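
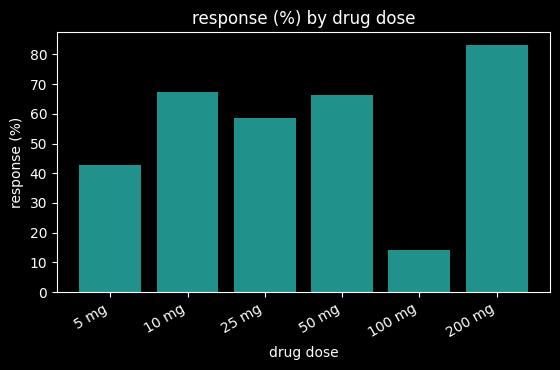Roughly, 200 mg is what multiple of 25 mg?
200 mg ≈ 80, 25 mg ≈ 60; 80/60 ≈ 1.33.

≈ 1.33×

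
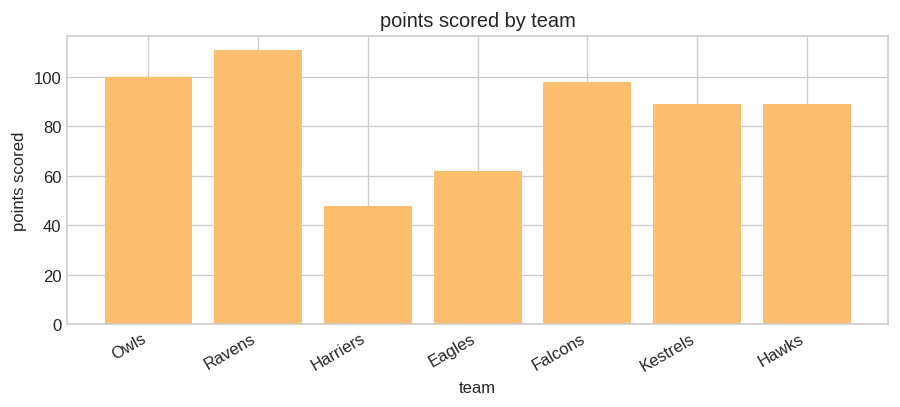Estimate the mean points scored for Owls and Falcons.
(100 + 100) / 2 ≈ 100.

≈ 100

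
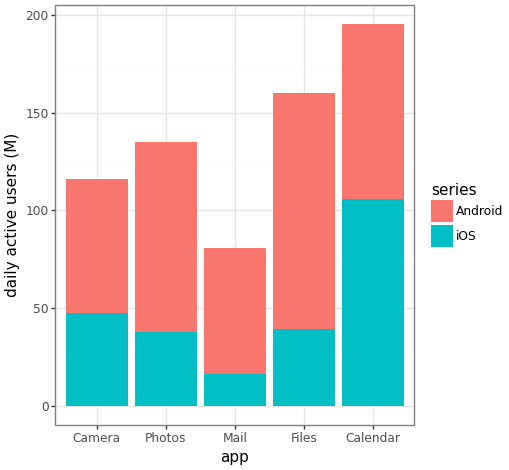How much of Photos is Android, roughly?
Android top ≈ 140, bottom ≈ 40; segment ≈ 100.

≈ 100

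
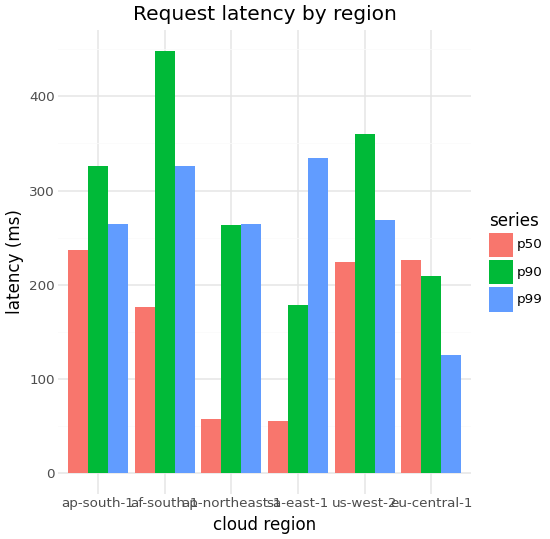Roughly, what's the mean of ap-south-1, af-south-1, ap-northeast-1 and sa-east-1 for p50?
(250 + 200 + 50 + 50) / 4 ≈ 138.

≈ 138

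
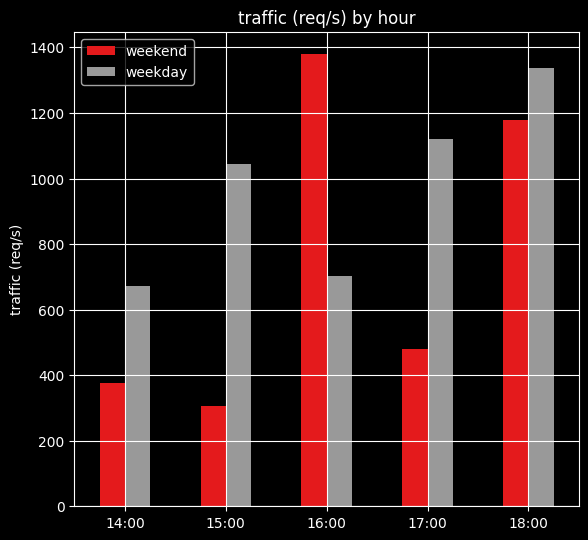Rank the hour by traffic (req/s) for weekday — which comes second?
Top 3 for weekday: 18:00 ≈ 1400, 17:00 ≈ 1200, 15:00 ≈ 1000.

17:00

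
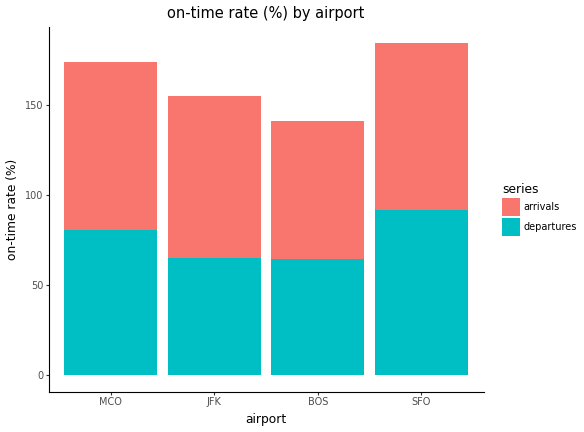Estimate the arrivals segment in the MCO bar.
≈ 100

arrivals top ≈ 180, bottom ≈ 80; segment ≈ 100.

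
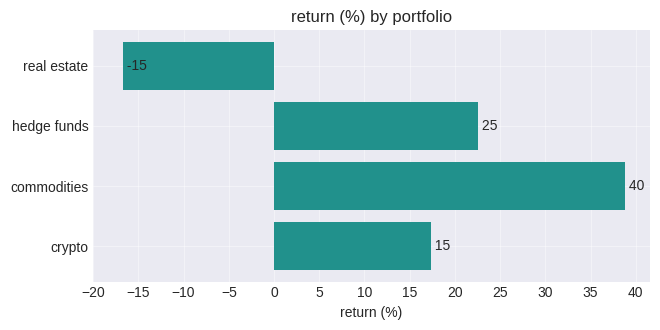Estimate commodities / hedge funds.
commodities ≈ 40, hedge funds ≈ 25; 40/25 ≈ 1.6.

≈ 1.6×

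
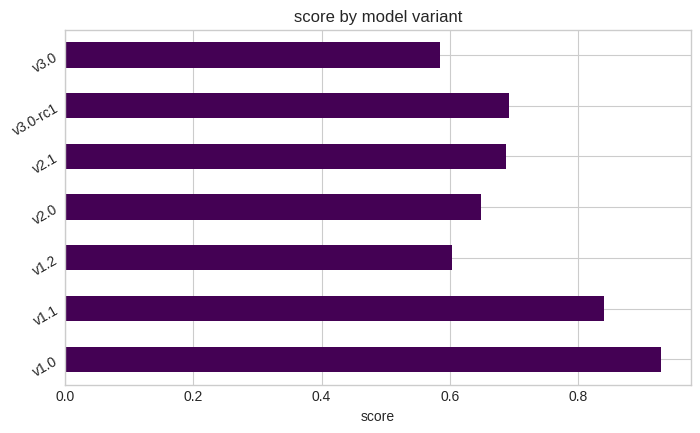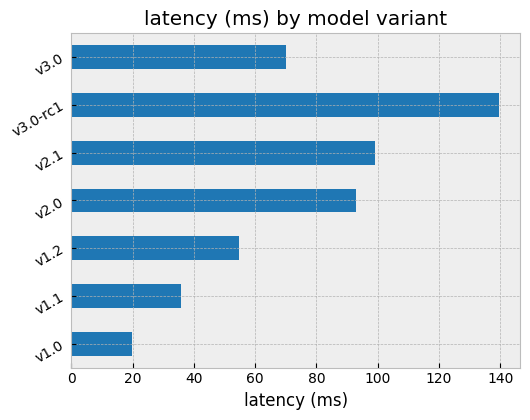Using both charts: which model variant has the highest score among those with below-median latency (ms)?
v1.0

Chart 2 median latency (ms) ≈ 80; below-median model variants: v1.0, v1.1, v1.2. Among those, v1.0 has the highest score (≈ 0.9).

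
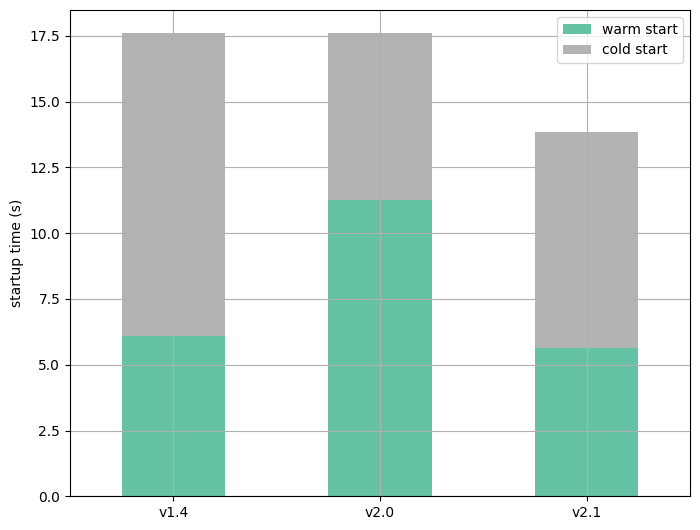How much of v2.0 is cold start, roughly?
cold start top ≈ 18, bottom ≈ 12; segment ≈ 6.

≈ 6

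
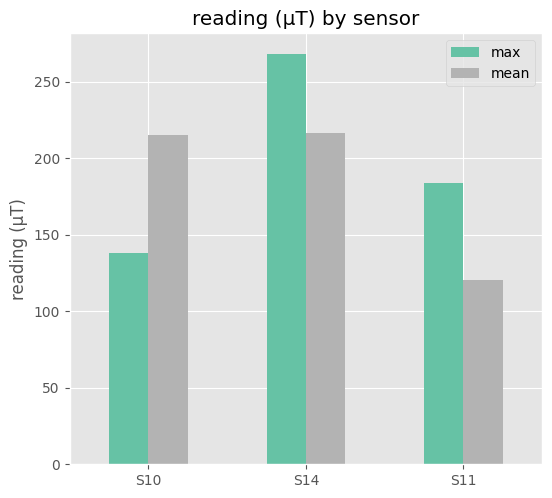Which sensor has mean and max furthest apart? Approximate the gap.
S10: mean ≈ 225, max ≈ 150 → gap ≈ 75. Next-largest (S11) is only ≈ 50.

S10, ≈ 75 µT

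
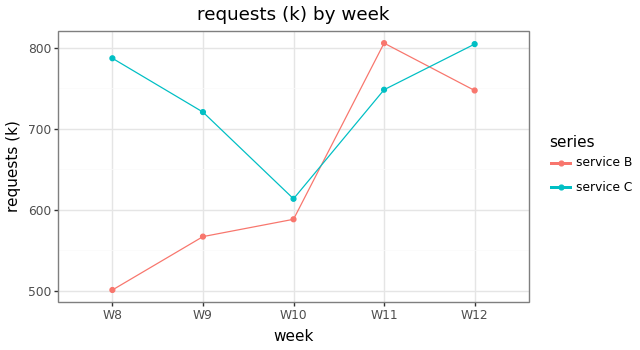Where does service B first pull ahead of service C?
W11

W10: service B ≈ 600 vs service C ≈ 600 (not yet); W11: service B ≈ 800 vs service C ≈ 750 (first crossover).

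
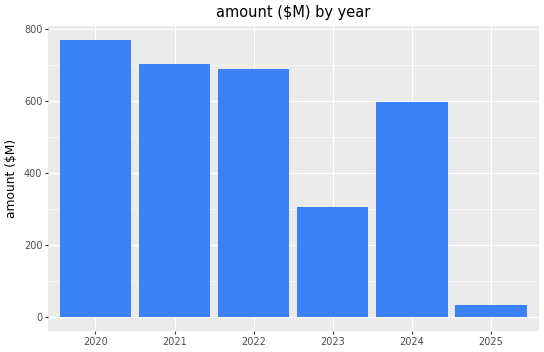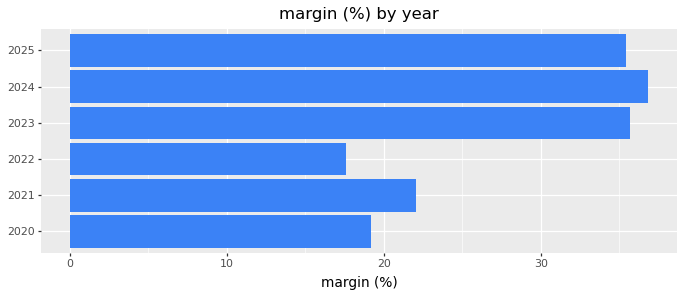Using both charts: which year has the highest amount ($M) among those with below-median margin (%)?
2020

Chart 2 median margin (%) ≈ 30; below-median years: 2020, 2021, 2022. Among those, 2020 has the highest amount ($M) (≈ 800).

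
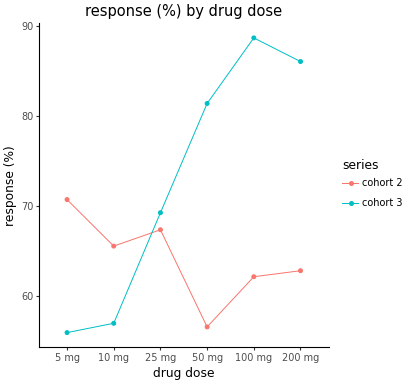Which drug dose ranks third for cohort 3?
Top 4 for cohort 3: 100 mg ≈ 90, 200 mg ≈ 85, 50 mg ≈ 80, 25 mg ≈ 70.

50 mg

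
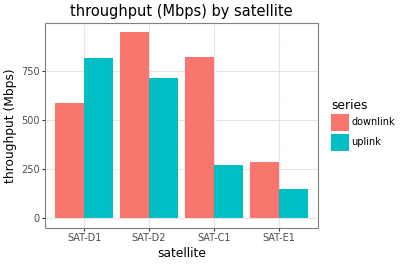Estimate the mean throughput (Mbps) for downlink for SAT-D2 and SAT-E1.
≈ 650

(1000 + 300) / 2 ≈ 650.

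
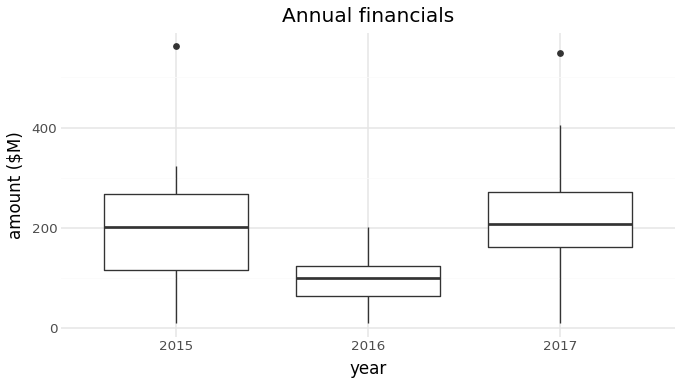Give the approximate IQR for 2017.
≈ 120

Q3 ≈ 280, Q1 ≈ 160; IQR ≈ 120.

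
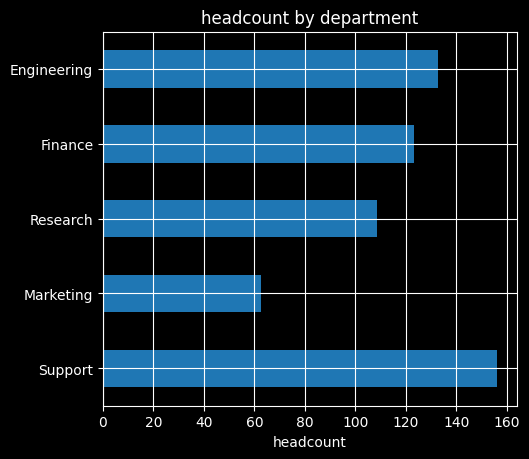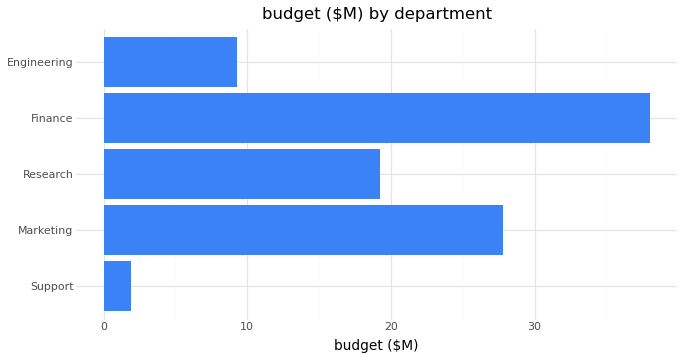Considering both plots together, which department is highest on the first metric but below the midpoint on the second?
Chart 2 median budget ($M) ≈ 20; below-median departments: Support, Engineering. Among those, Support has the highest headcount (≈ 160).

Support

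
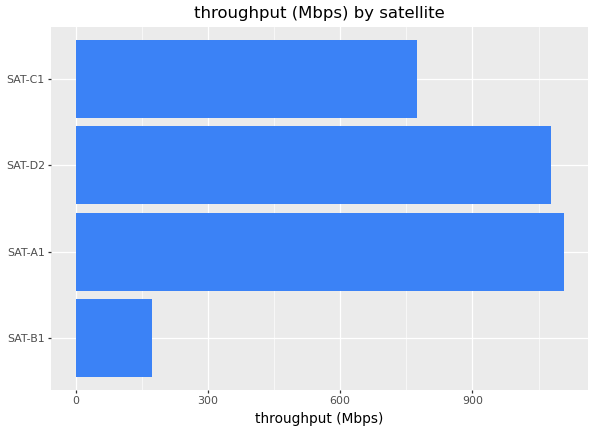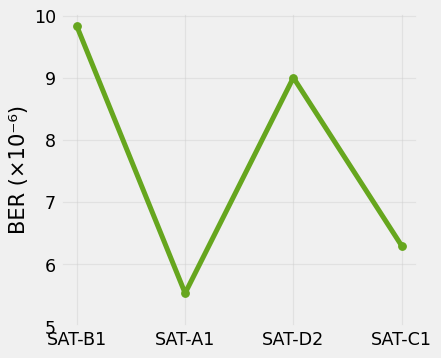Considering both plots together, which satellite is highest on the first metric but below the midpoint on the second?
SAT-A1

Chart 2 median BER (×10⁻⁶) ≈ 8; below-median satellites: SAT-A1, SAT-C1. Among those, SAT-A1 has the highest throughput (Mbps) (≈ 1200).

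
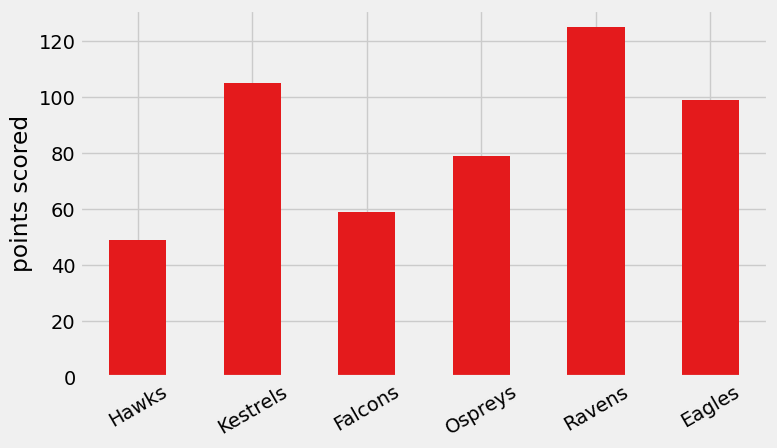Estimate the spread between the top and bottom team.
Max Ravens ≈ 120, min Hawks ≈ 40; range ≈ 80.

≈ 80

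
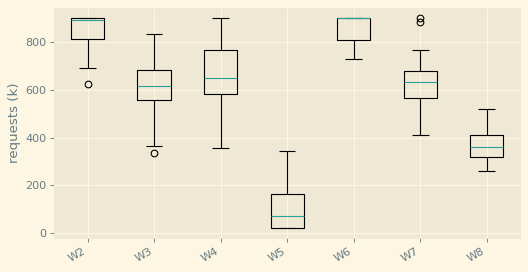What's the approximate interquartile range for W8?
Q3 ≈ 400, Q1 ≈ 300; IQR ≈ 100.

≈ 100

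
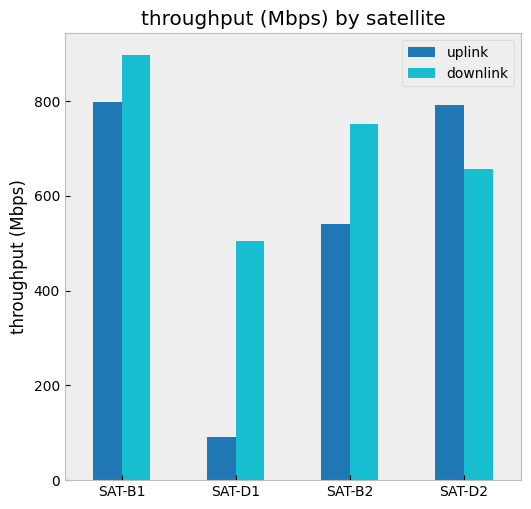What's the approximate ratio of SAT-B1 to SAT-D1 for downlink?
SAT-B1 ≈ 900, SAT-D1 ≈ 500; 900/500 ≈ 1.8.

≈ 1.8×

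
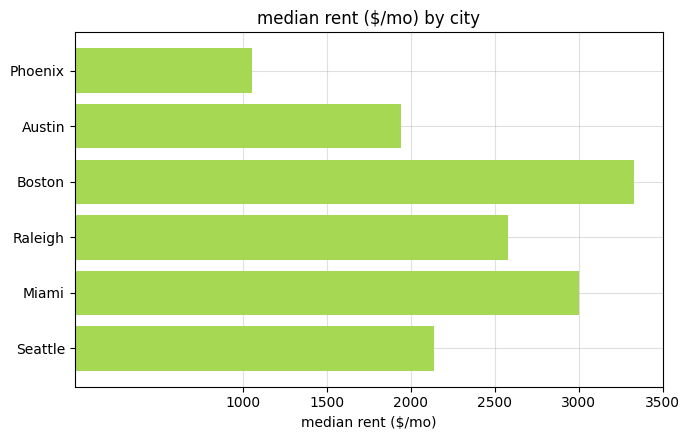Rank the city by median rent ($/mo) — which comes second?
Miami

Top 3: Boston ≈ 3500, Miami ≈ 3000, Raleigh ≈ 2500.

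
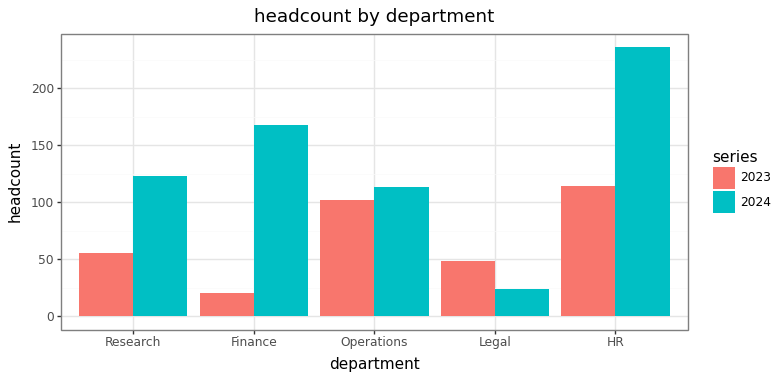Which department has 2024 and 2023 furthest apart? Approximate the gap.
Finance: 2024 ≈ 160, 2023 ≈ 20 → gap ≈ 140. Next-largest (HR) is only ≈ 120.

Finance, ≈ 140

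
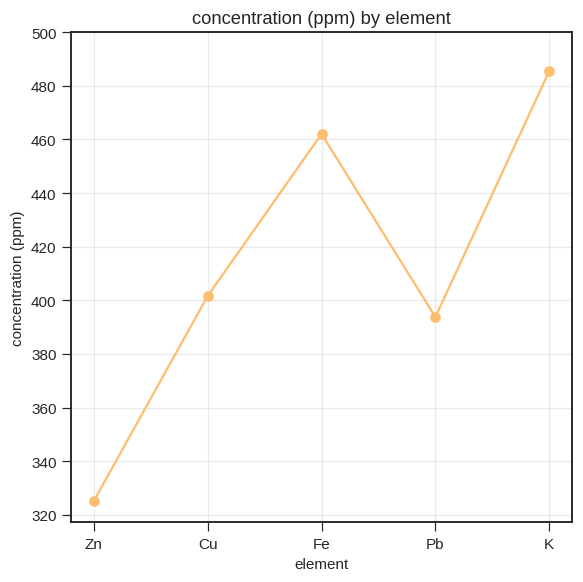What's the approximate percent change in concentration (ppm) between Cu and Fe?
Cu ≈ 400, Fe ≈ 460; (460 − 400) / 400 ≈ +15%.

≈ +15%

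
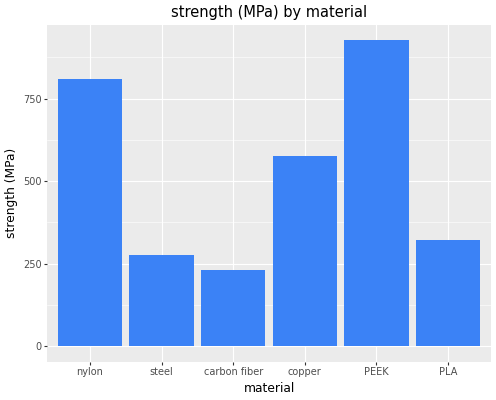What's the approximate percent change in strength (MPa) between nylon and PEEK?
nylon ≈ 800, PEEK ≈ 900; (900 − 800) / 800 ≈ +12.5%.

≈ +12.5%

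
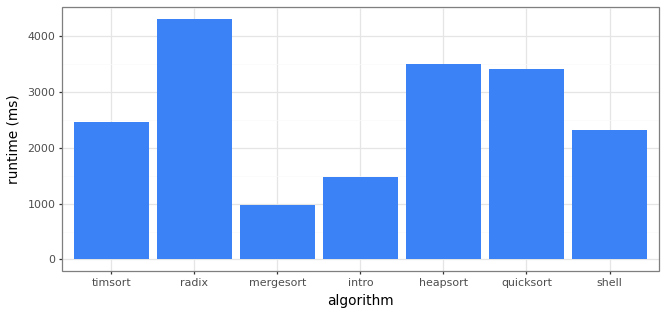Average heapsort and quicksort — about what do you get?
≈ 3500

(3500 + 3500) / 2 ≈ 3500.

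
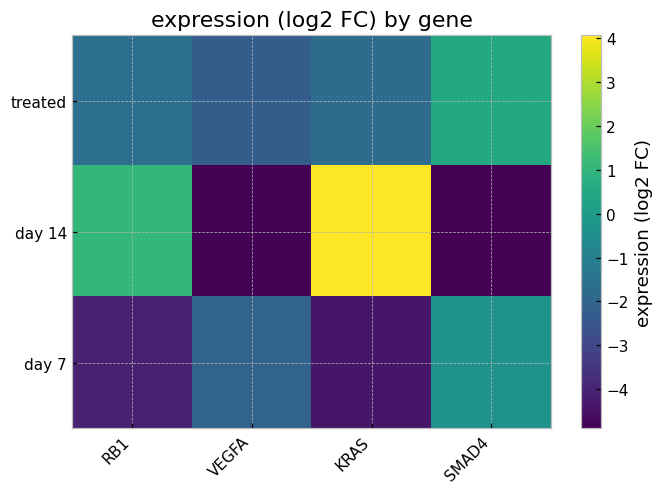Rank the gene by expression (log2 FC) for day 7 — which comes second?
VEGFA

Top 3 for day 7: SMAD4 ≈ 0, VEGFA ≈ -2, RB1 ≈ -4.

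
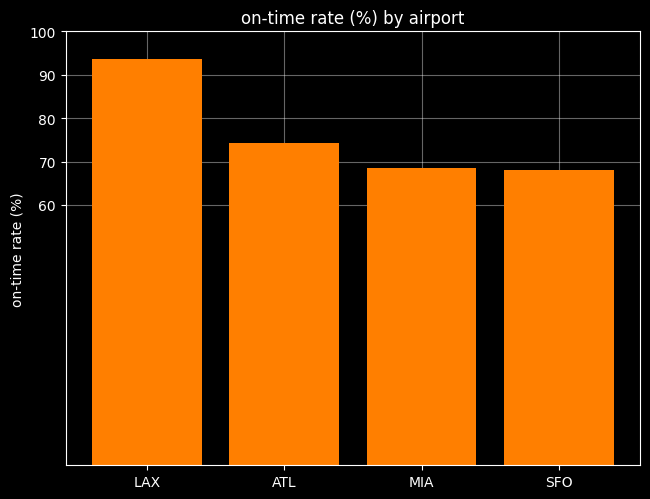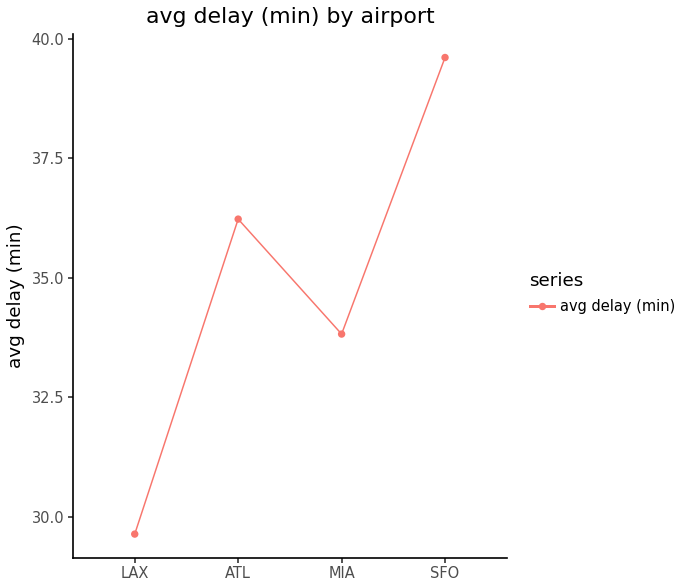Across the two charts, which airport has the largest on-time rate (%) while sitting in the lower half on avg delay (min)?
Chart 2 median avg delay (min) ≈ 35; below-median airports: LAX, MIA. Among those, LAX has the highest on-time rate (%) (≈ 90).

LAX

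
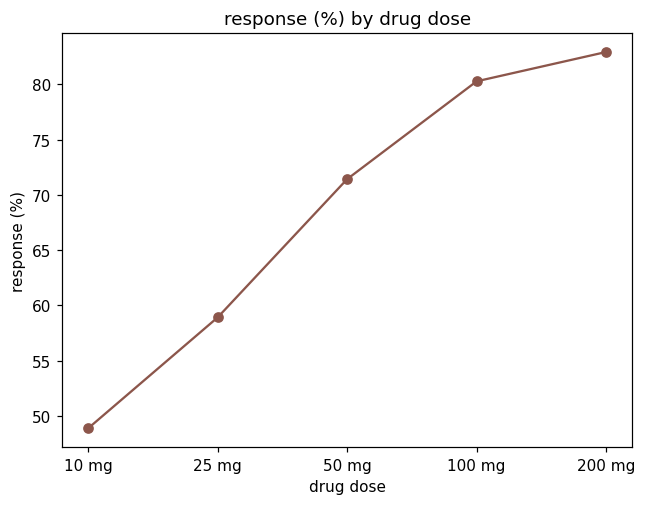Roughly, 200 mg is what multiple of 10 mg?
200 mg ≈ 85, 10 mg ≈ 50; 85/50 ≈ 1.7.

≈ 1.7×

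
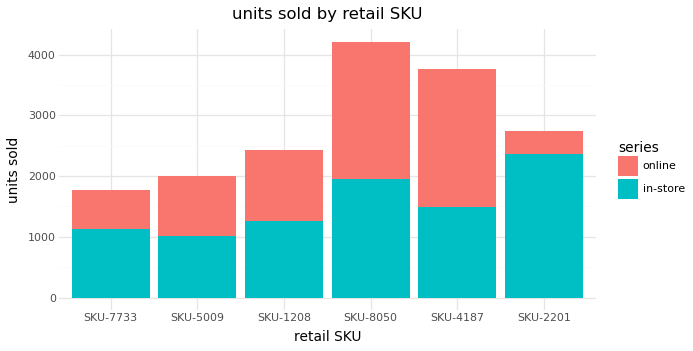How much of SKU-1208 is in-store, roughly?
≈ 1500

in-store top ≈ 1500, bottom ≈ 0; segment ≈ 1500.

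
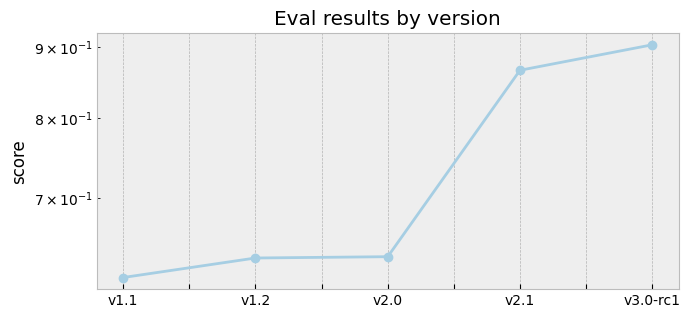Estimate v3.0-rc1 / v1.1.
≈ 1.5×

v3.0-rc1 ≈ 0.90, v1.1 ≈ 0.60; 0.90/0.60 ≈ 1.5.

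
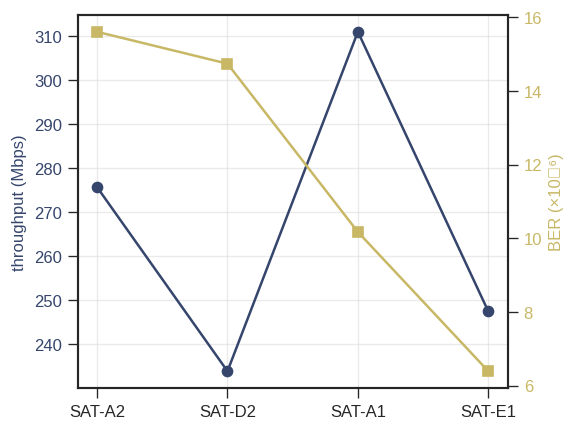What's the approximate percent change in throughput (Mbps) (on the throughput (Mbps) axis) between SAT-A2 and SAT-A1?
SAT-A2 ≈ 280, SAT-A1 ≈ 310; (310 − 280) / 280 ≈ +10.7%.

≈ +10.7%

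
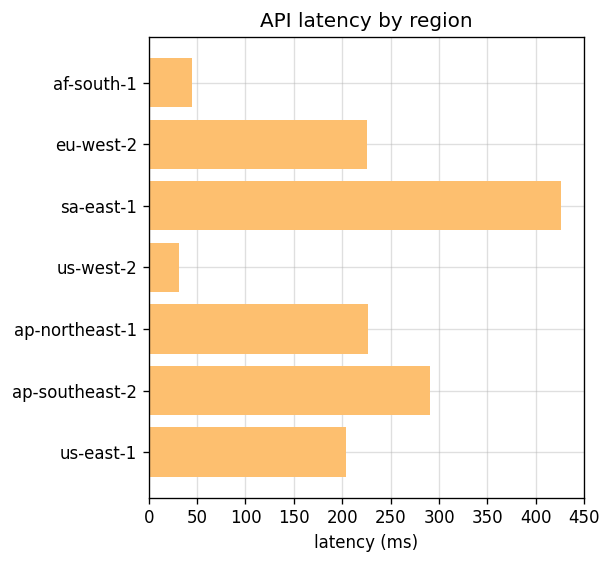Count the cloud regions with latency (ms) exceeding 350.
1

Above 350: sa-east-1.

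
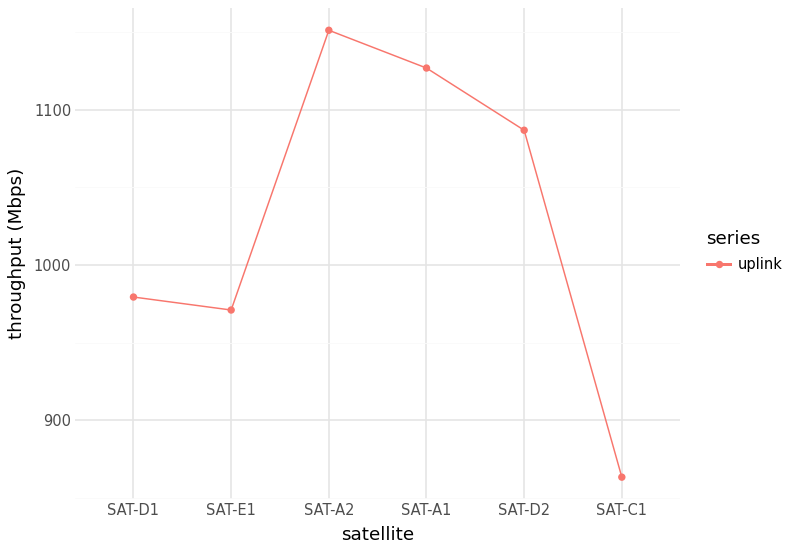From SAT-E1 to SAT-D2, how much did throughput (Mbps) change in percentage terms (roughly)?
≈ +10.3%

SAT-E1 ≈ 975, SAT-D2 ≈ 1075; (1075 − 975) / 975 ≈ +10.3%.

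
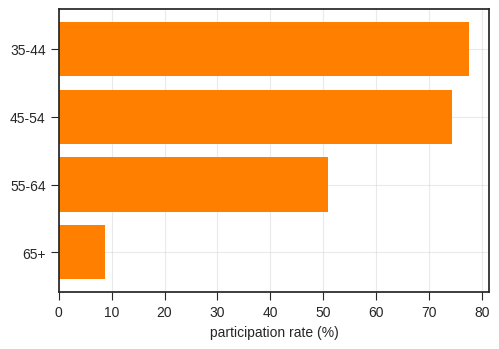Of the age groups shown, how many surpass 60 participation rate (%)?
Above 60: 35-44, 45-54.

2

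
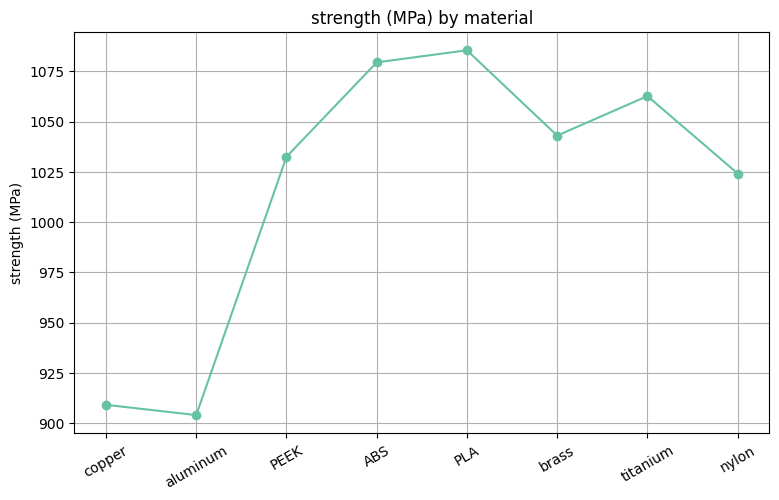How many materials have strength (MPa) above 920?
Above 920: PEEK, ABS, PLA, brass, titanium, nylon.

6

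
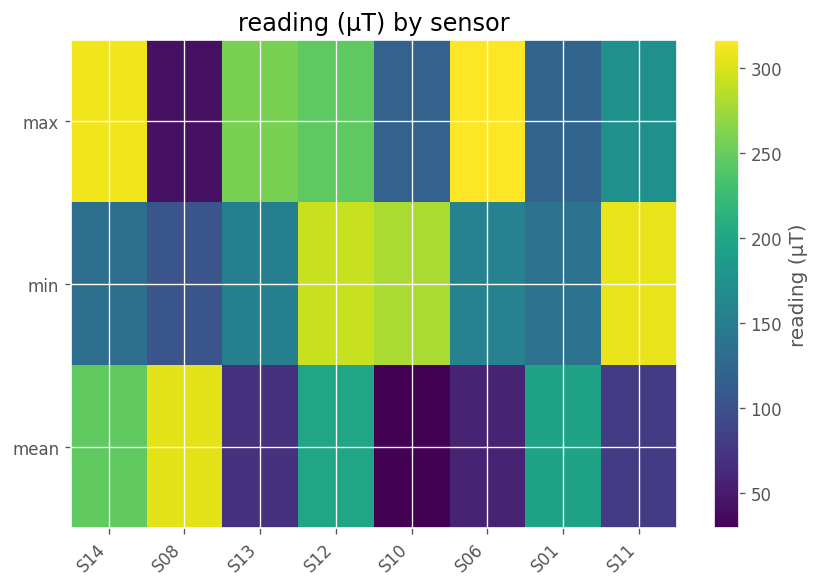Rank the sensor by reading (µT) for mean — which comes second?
Top 3 for mean: S08 ≈ 300, S14 ≈ 250, S12 ≈ 200.

S14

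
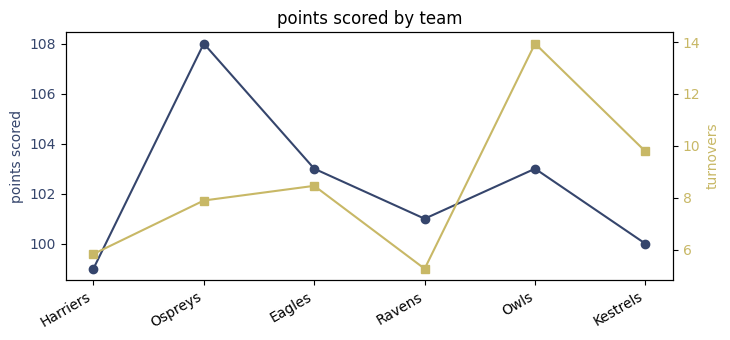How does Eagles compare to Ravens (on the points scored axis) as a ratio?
Eagles ≈ 103, Ravens ≈ 101; 103/101 ≈ 1.02.

≈ 1.02×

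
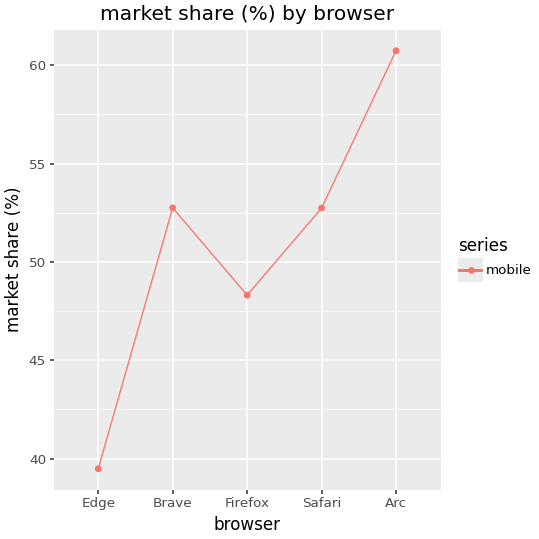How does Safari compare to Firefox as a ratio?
Safari ≈ 52, Firefox ≈ 48; 52/48 ≈ 1.08.

≈ 1.08×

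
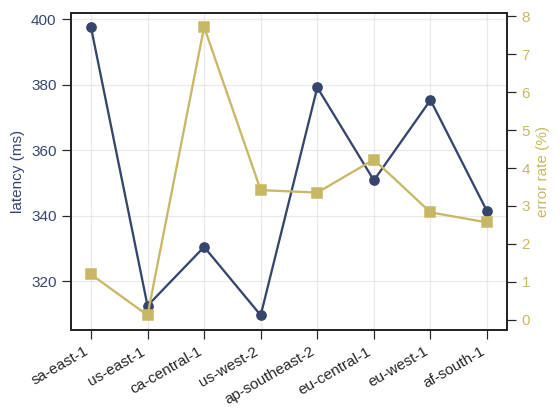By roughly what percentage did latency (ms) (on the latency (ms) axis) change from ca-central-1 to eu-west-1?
ca-central-1 ≈ 330, eu-west-1 ≈ 380; (380 − 330) / 330 ≈ +15.2%.

≈ +15.2%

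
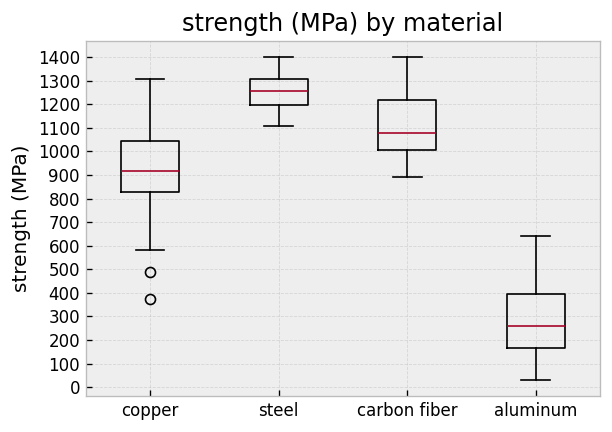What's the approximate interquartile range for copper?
≈ 200

Q3 ≈ 1000, Q1 ≈ 800; IQR ≈ 200.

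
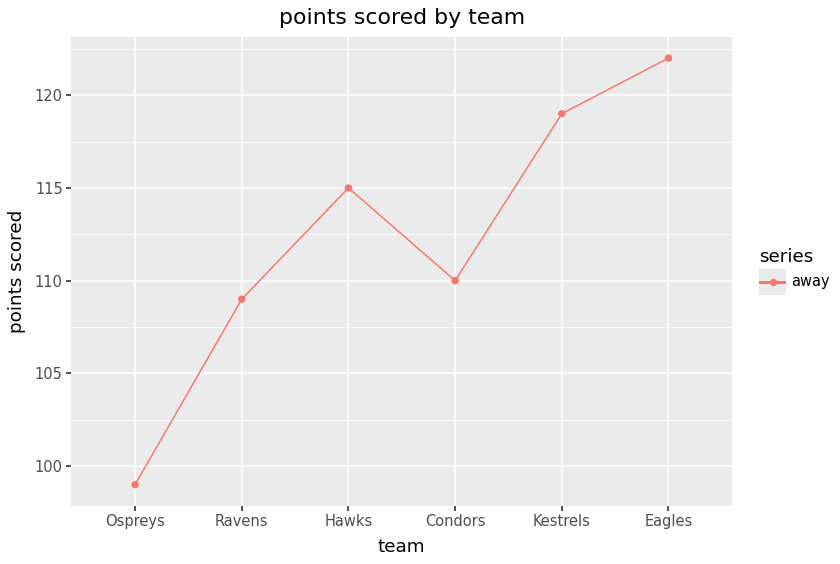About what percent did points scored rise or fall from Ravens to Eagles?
≈ +13%

Ravens ≈ 108, Eagles ≈ 122; (122 − 108) / 108 ≈ +13%.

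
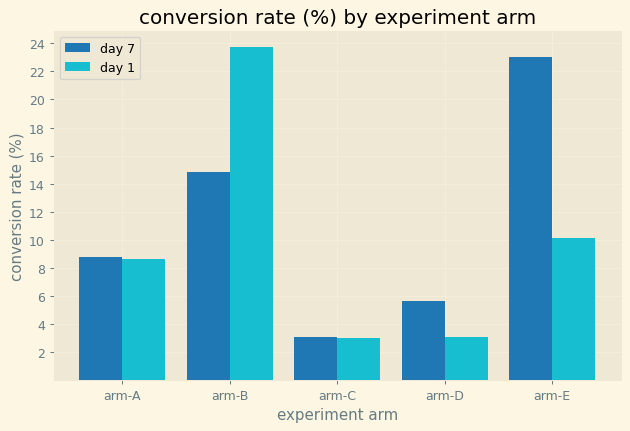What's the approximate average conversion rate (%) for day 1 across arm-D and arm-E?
(4 + 10) / 2 ≈ 7.

≈ 7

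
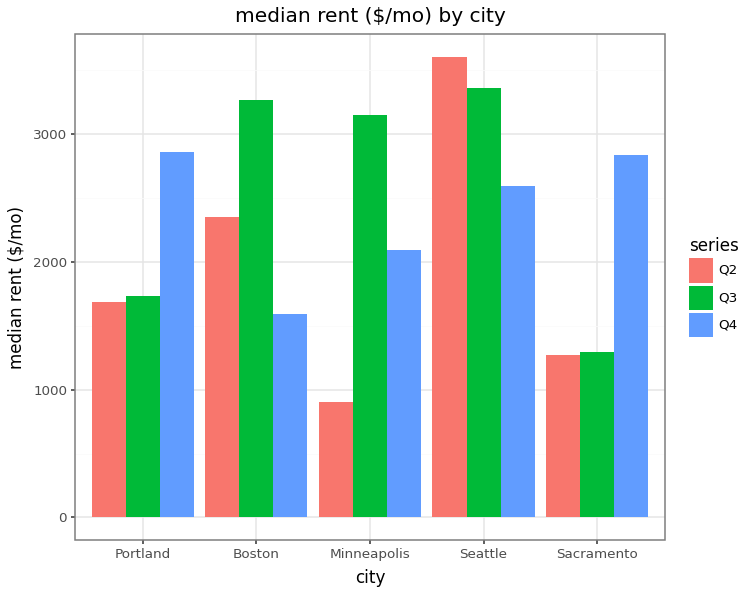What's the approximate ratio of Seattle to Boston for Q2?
≈ 1.4×

Seattle ≈ 3500, Boston ≈ 2500; 3500/2500 ≈ 1.4.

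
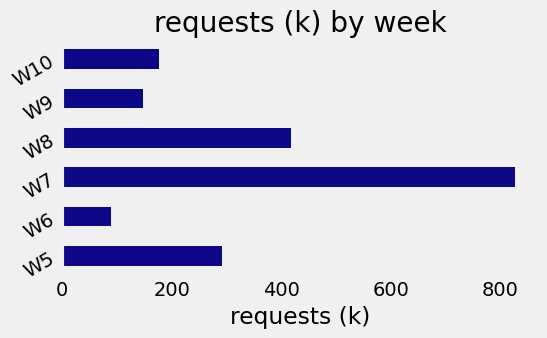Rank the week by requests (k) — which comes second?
Top 3: W7 ≈ 800, W8 ≈ 400, W5 ≈ 300.

W8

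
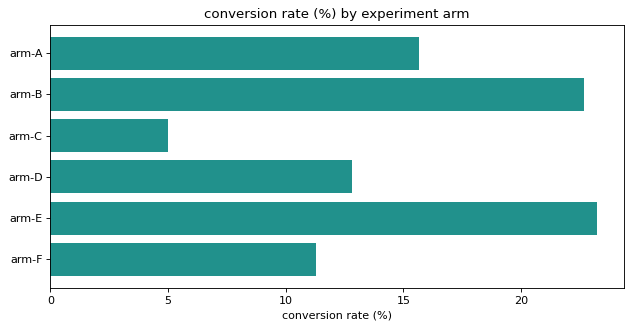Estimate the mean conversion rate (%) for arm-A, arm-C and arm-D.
(16 + 6 + 12) / 3 ≈ 11.

≈ 11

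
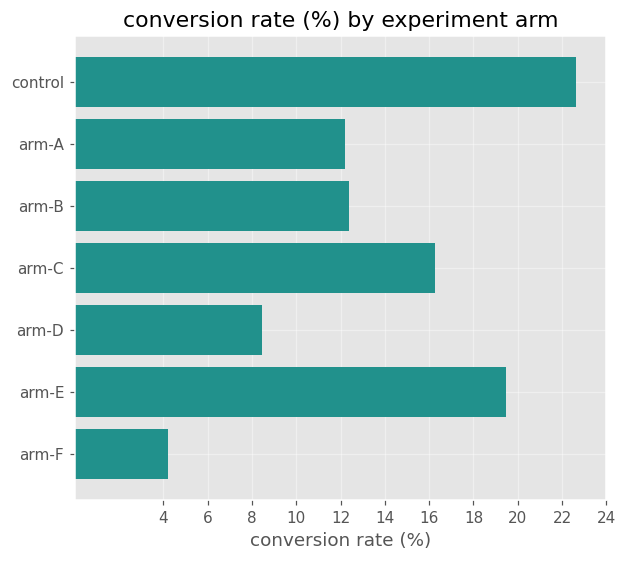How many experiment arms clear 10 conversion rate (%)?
5

Above 10: control, arm-A, arm-B, arm-C, arm-E.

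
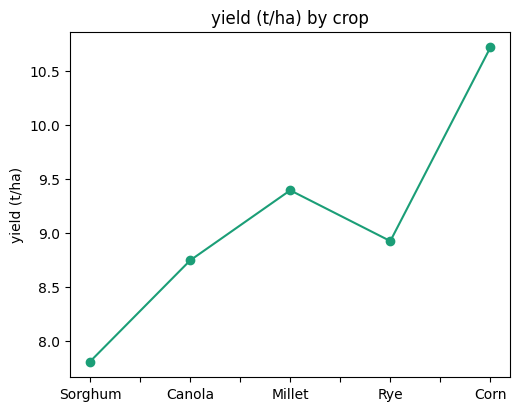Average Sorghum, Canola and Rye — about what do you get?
(8.0 + 8.5 + 9.0) / 3 ≈ 8.5.

≈ 8.5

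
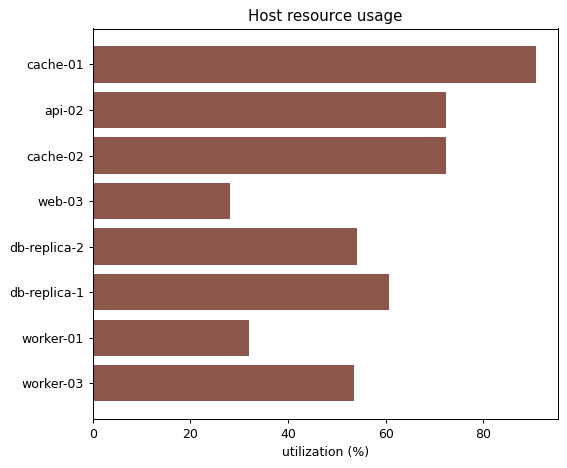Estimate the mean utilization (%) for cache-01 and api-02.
(90 + 70) / 2 ≈ 80.

≈ 80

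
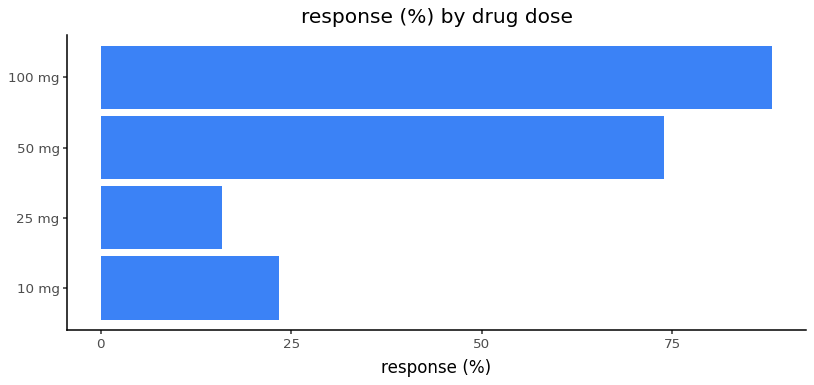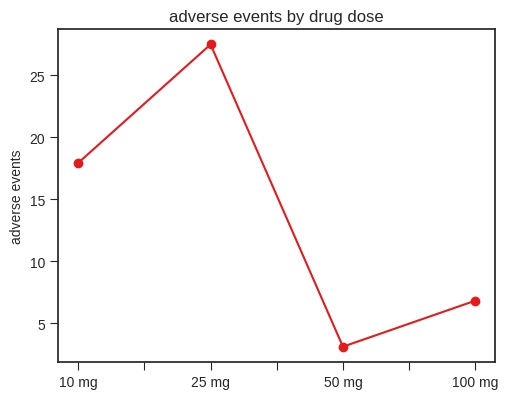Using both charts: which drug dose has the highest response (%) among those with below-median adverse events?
Chart 2 median adverse events ≈ 10; below-median drug doses: 50 mg, 100 mg. Among those, 100 mg has the highest response (%) (≈ 90).

100 mg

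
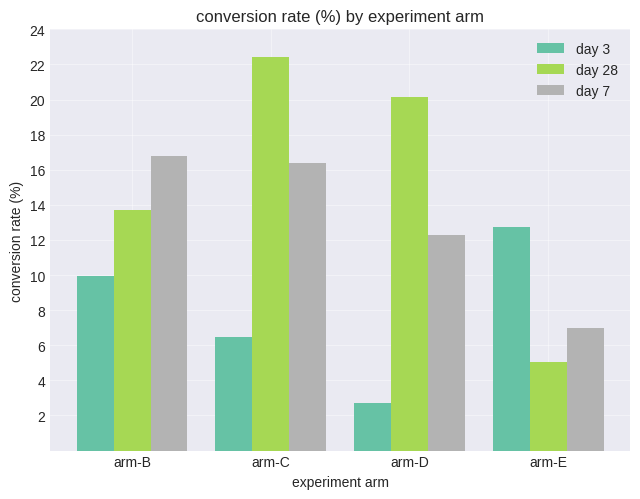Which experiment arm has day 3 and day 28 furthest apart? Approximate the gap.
arm-D: day 3 ≈ 2, day 28 ≈ 20 → gap ≈ 18. Next-largest (arm-C) is only ≈ 16.

arm-D, ≈ 18 %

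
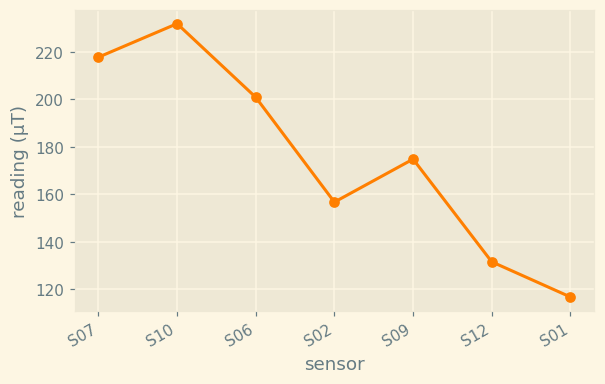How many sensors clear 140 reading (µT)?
Above 140: S07, S10, S06, S02, S09.

5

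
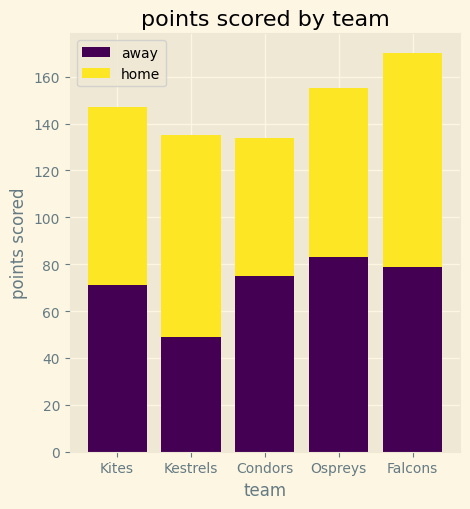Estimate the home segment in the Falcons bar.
home top ≈ 160, bottom ≈ 80; segment ≈ 80.

≈ 80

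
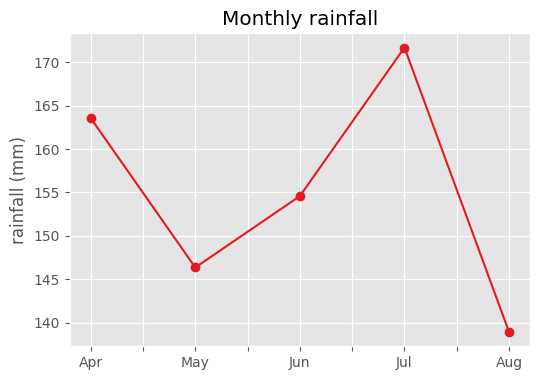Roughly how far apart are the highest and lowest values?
Max Jul ≈ 170, min Aug ≈ 140; range ≈ 30.

≈ 30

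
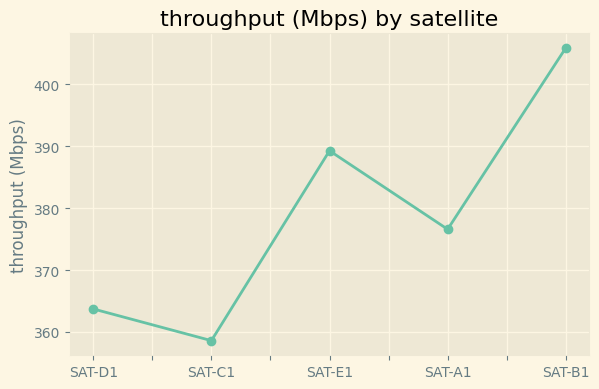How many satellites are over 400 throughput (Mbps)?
1

Above 400: SAT-B1.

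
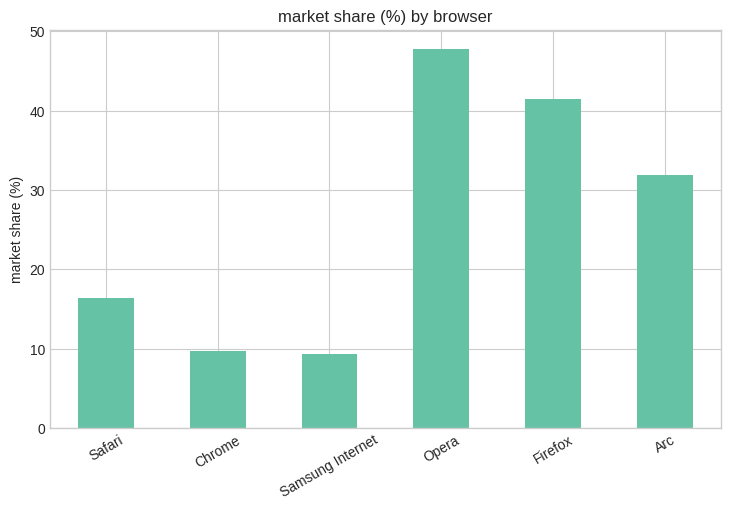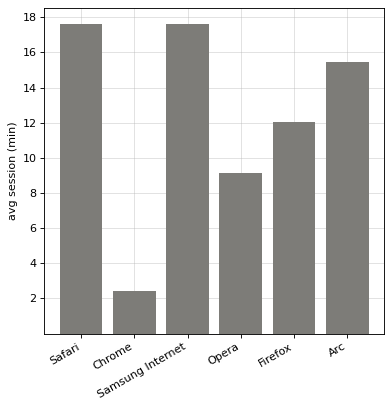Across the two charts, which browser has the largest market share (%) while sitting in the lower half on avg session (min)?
Chart 2 median avg session (min) ≈ 14; below-median browsers: Chrome, Opera, Firefox. Among those, Opera has the highest market share (%) (≈ 50).

Opera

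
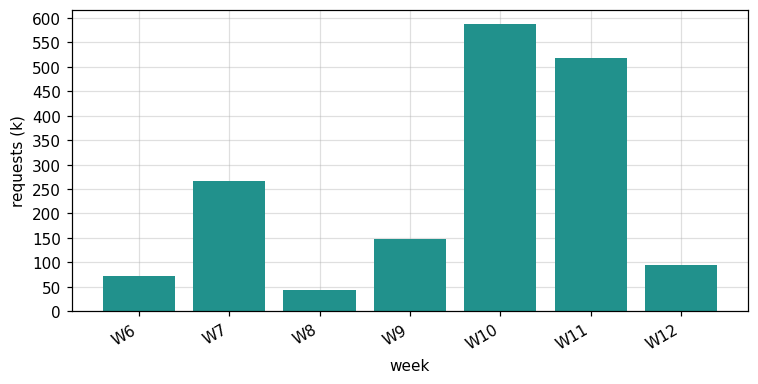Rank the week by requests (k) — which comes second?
W11

Top 3: W10 ≈ 600, W11 ≈ 500, W7 ≈ 250.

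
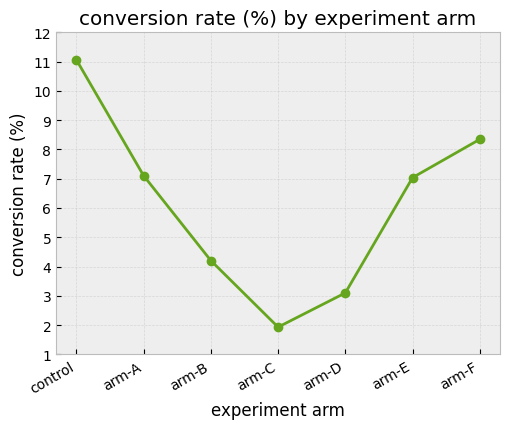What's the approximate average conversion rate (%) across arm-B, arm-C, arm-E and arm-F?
(4 + 2 + 7 + 8) / 4 ≈ 5.

≈ 5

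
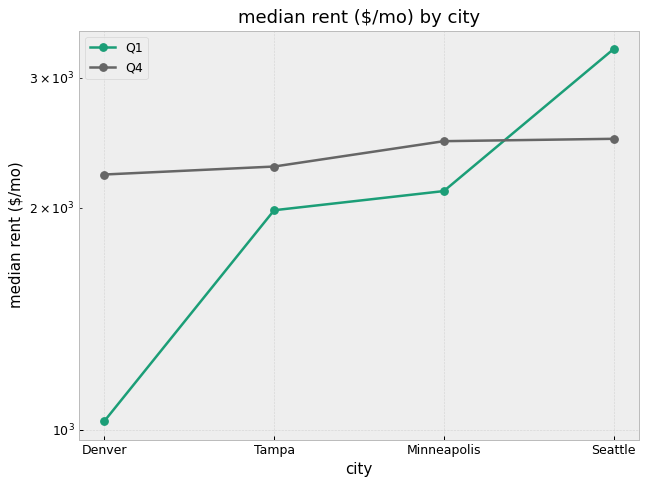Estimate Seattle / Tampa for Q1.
≈ 1.6×

Seattle ≈ 3200, Tampa ≈ 2000; 3200/2000 ≈ 1.6.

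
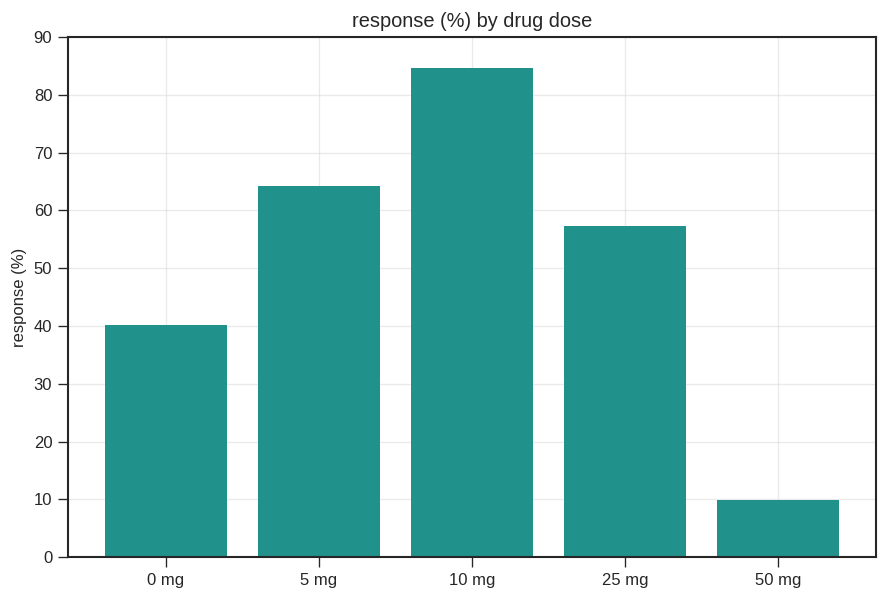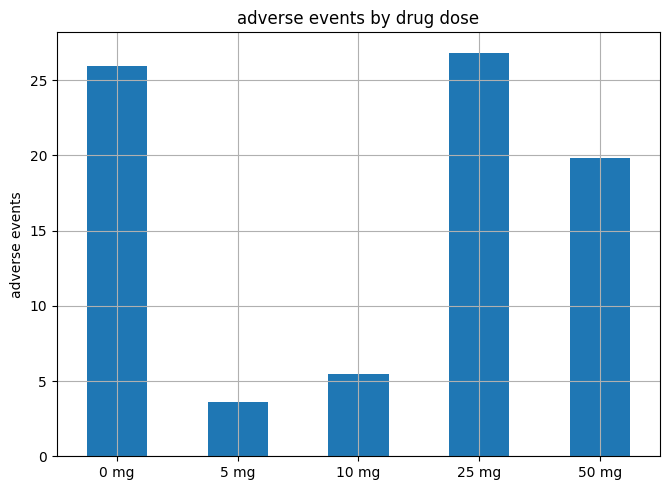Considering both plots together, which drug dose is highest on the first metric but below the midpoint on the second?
10 mg

Chart 2 median adverse events ≈ 20; below-median drug doses: 5 mg, 10 mg. Among those, 10 mg has the highest response (%) (≈ 80).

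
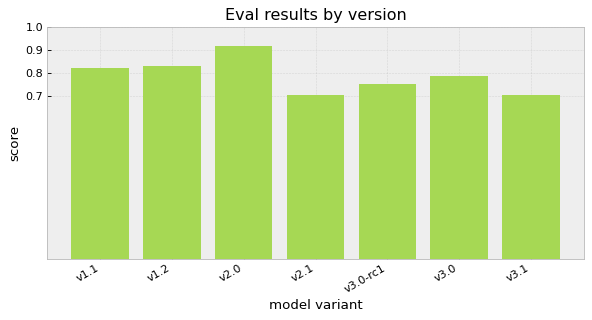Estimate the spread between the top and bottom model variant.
≈ 0.2

Max v2.0 ≈ 0.9, min v2.1 ≈ 0.7; range ≈ 0.2.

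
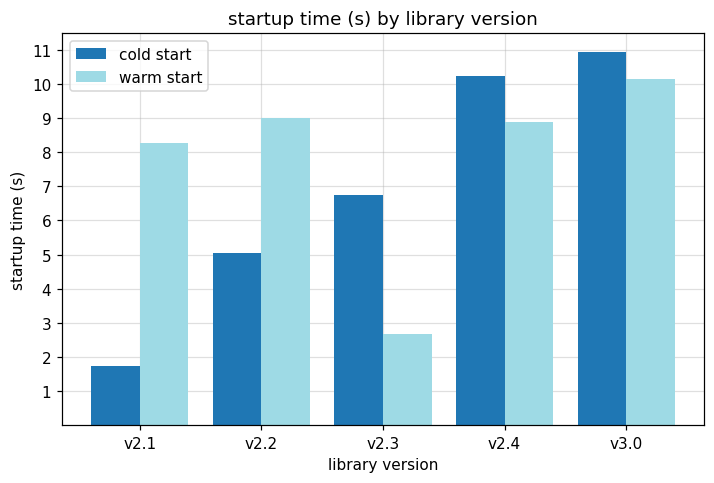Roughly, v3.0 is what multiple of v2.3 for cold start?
≈ 1.57×

v3.0 ≈ 11, v2.3 ≈ 7; 11/7 ≈ 1.57.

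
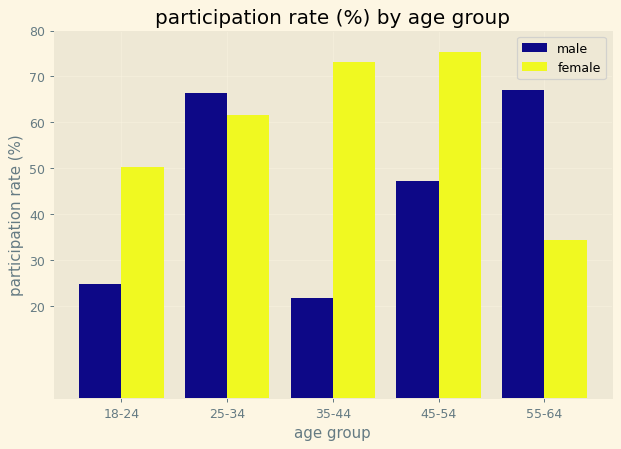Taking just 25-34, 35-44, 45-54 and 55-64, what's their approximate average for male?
≈ 52

(70 + 20 + 50 + 70) / 4 ≈ 52.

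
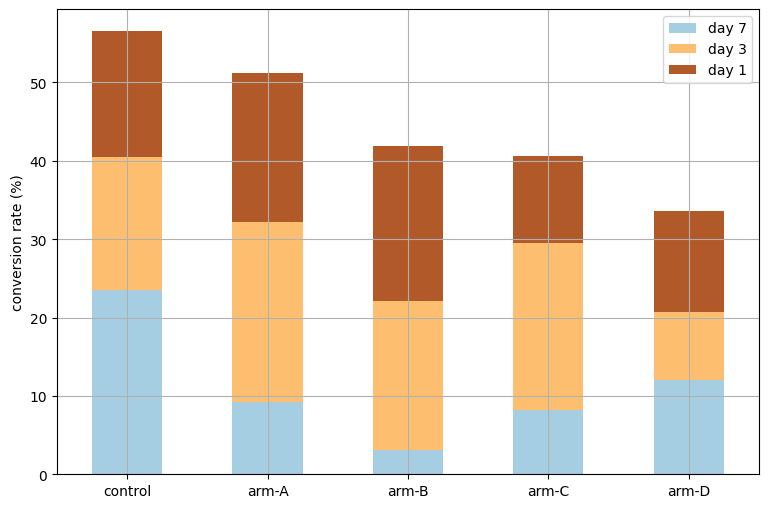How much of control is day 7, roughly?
day 7 top ≈ 25, bottom ≈ 0; segment ≈ 25.

≈ 25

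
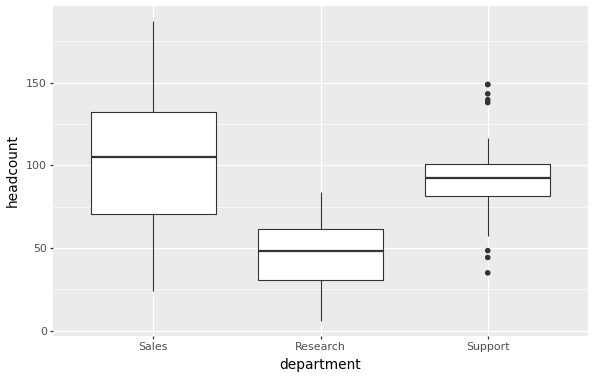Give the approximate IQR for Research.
≈ 30

Q3 ≈ 60, Q1 ≈ 30; IQR ≈ 30.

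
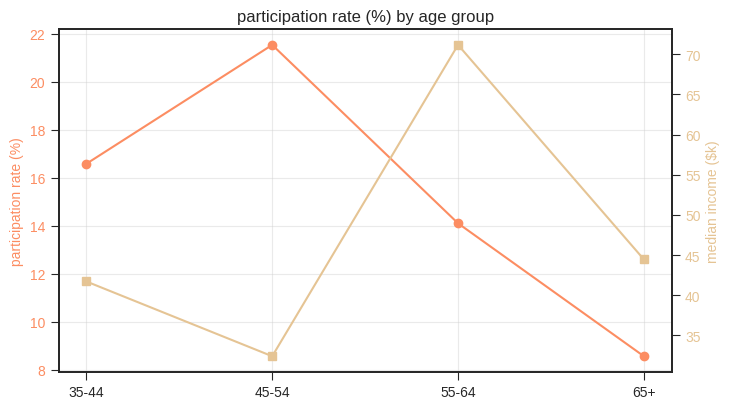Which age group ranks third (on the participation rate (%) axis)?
55-64

Top 4 (on the participation rate (%) axis): 45-54 ≈ 22, 35-44 ≈ 16, 55-64 ≈ 14, 65+ ≈ 8.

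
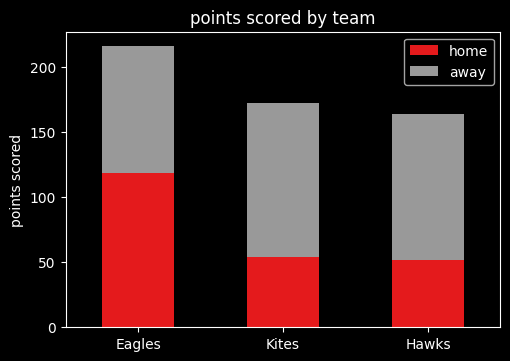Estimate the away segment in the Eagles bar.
away top ≈ 220, bottom ≈ 120; segment ≈ 100.

≈ 100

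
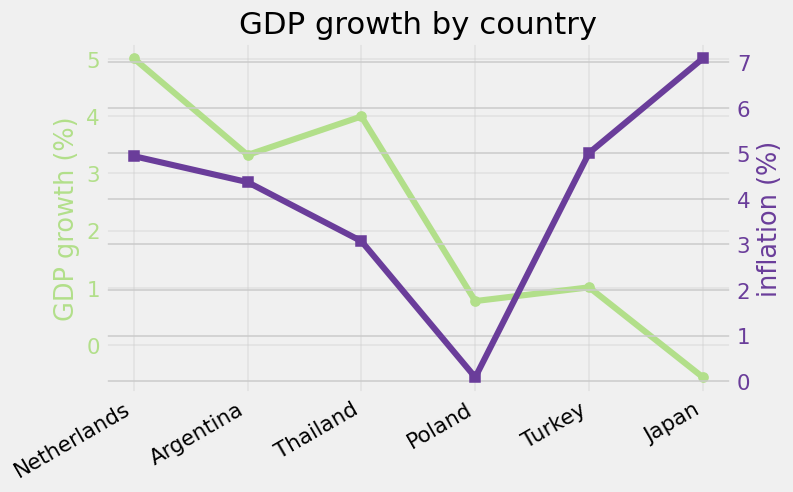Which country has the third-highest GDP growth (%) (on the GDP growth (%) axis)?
Argentina

Top 4 (on the GDP growth (%) axis): Netherlands ≈ 5.0, Thailand ≈ 4.0, Argentina ≈ 3.5, Turkey ≈ 1.0.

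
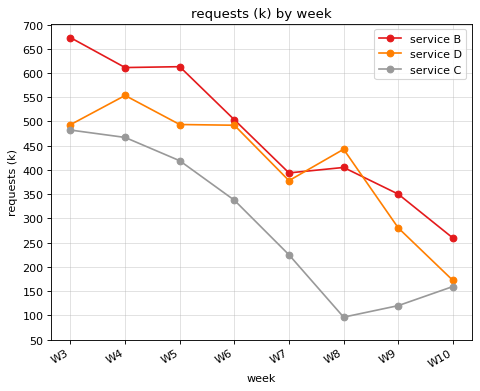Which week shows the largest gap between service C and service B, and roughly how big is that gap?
W8: service C ≈ 100, service B ≈ 400 → gap ≈ 300. Next-largest (W9) is only ≈ 250.

W8, ≈ 300 k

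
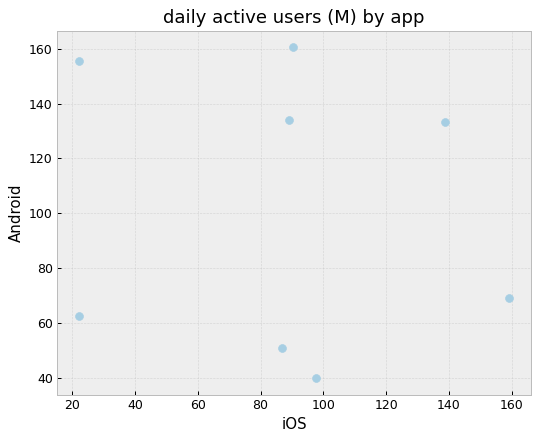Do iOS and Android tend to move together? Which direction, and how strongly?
no clear correlation

Points are roughly uncorrelated; weak (|r| ≈ 0.1).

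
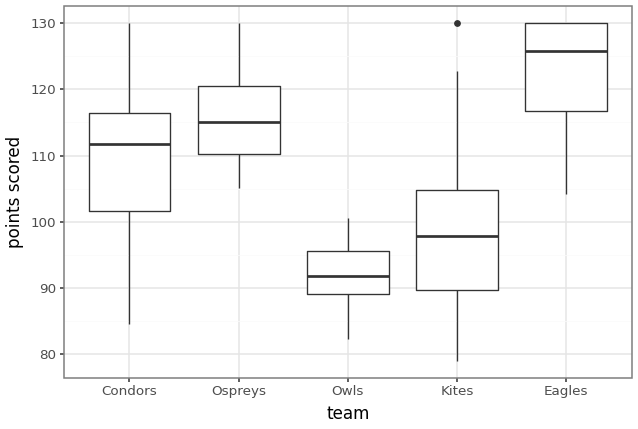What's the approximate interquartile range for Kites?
Q3 ≈ 105, Q1 ≈ 90; IQR ≈ 15.

≈ 15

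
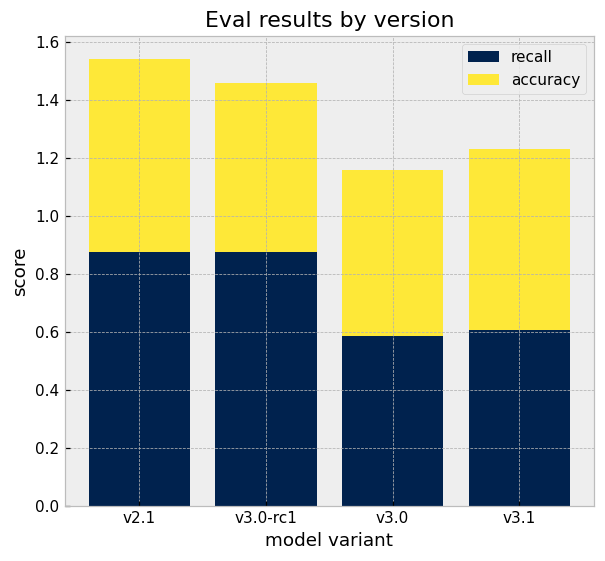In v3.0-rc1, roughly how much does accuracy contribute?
≈ 0.6

accuracy top ≈ 1.4, bottom ≈ 0.8; segment ≈ 0.6.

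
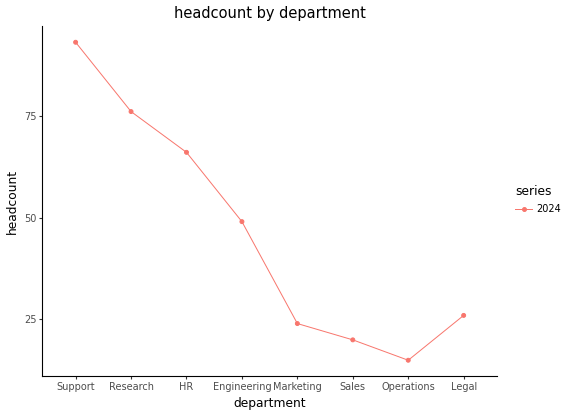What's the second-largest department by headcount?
Research

Top 3: Support ≈ 90, Research ≈ 80, HR ≈ 70.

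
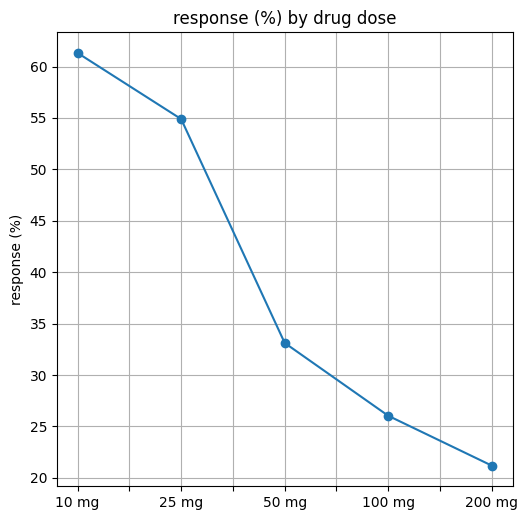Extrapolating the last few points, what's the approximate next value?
≈ 12.5

Last three: 35, 25, 20 → slope ≈ -7.5/step → next ≈ 12.5.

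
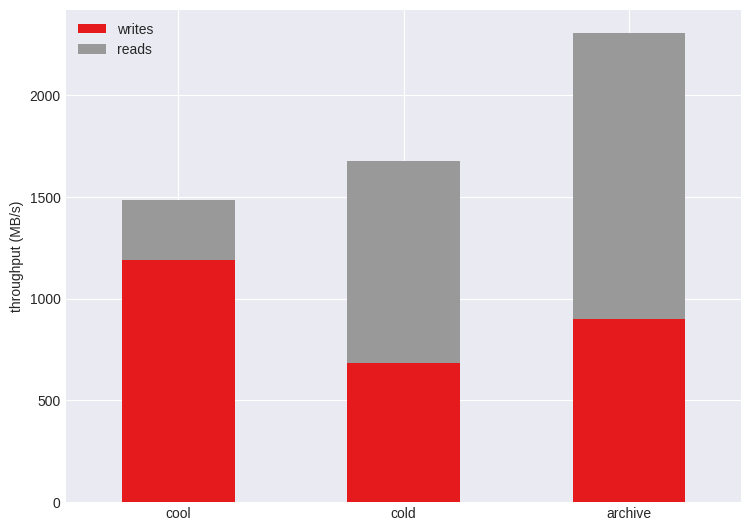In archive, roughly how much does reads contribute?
reads top ≈ 2400, bottom ≈ 800; segment ≈ 1600.

≈ 1600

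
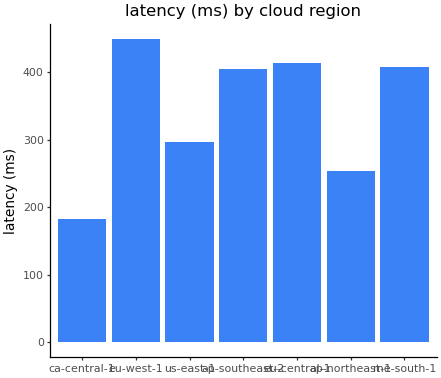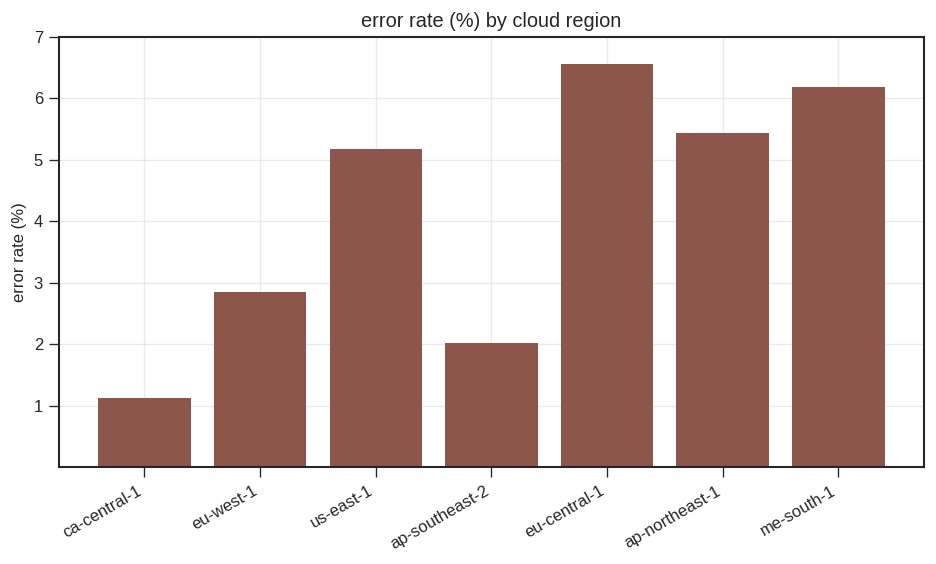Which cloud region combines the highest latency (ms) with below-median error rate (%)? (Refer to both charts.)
Chart 2 median error rate (%) ≈ 5; below-median cloud regions: ca-central-1, eu-west-1, ap-southeast-2. Among those, eu-west-1 has the highest latency (ms) (≈ 450).

eu-west-1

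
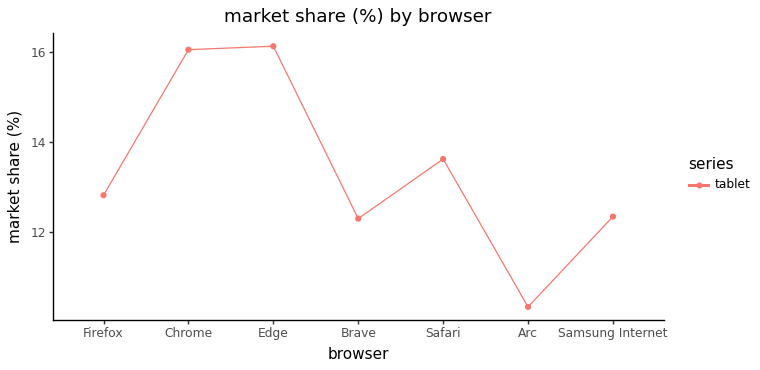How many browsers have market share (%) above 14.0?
2

Above 14.0: Chrome, Edge.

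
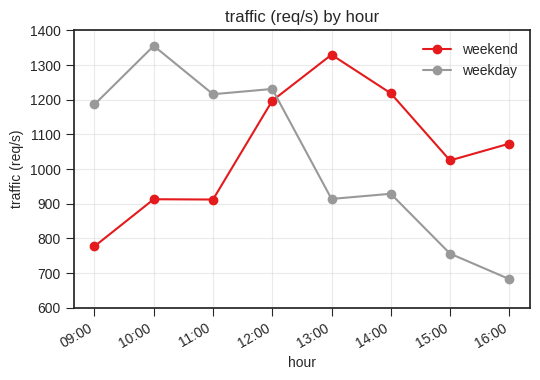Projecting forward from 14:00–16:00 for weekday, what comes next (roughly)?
Last three: 900, 800, 700 → slope ≈ -100/step → next ≈ 600.

≈ 600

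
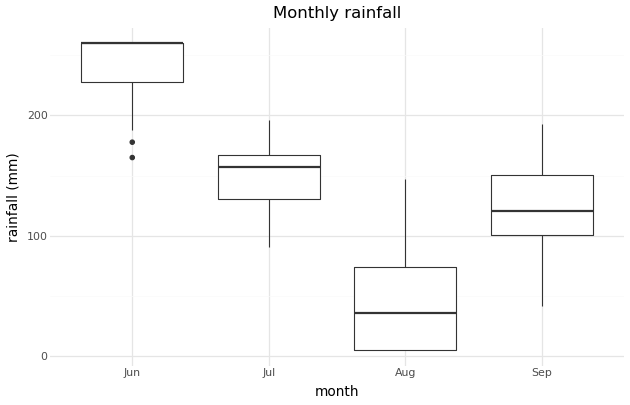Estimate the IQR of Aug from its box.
≈ 80

Q3 ≈ 80, Q1 ≈ 0; IQR ≈ 80.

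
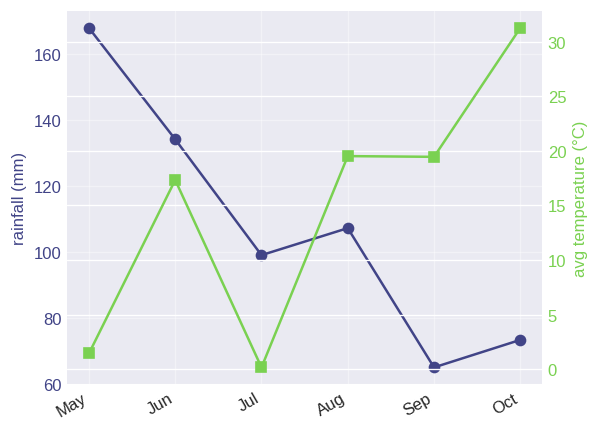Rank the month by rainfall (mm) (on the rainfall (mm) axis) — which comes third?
Top 4 (on the rainfall (mm) axis): May ≈ 170, Jun ≈ 130, Aug ≈ 110, Jul ≈ 100.

Aug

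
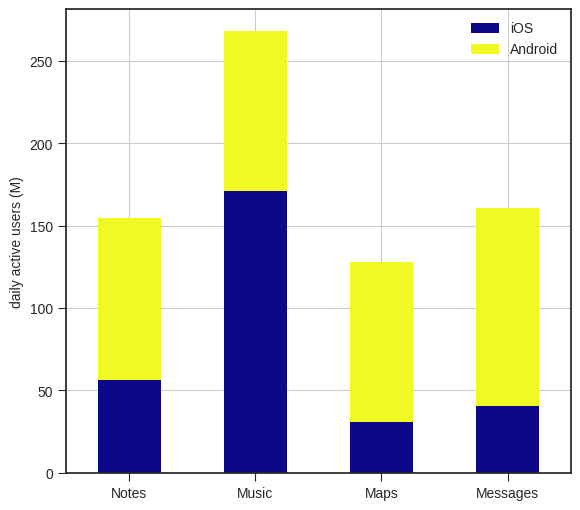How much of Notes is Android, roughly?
Android top ≈ 150, bottom ≈ 50; segment ≈ 100.

≈ 100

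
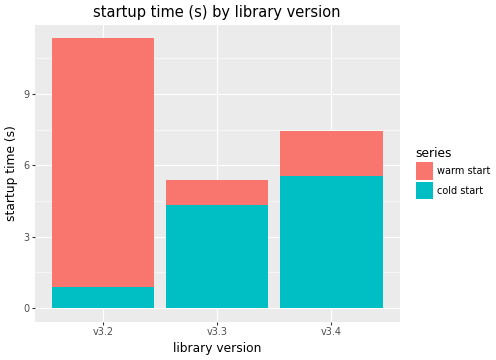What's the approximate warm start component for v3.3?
warm start top ≈ 5, bottom ≈ 4; segment ≈ 1.

≈ 1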